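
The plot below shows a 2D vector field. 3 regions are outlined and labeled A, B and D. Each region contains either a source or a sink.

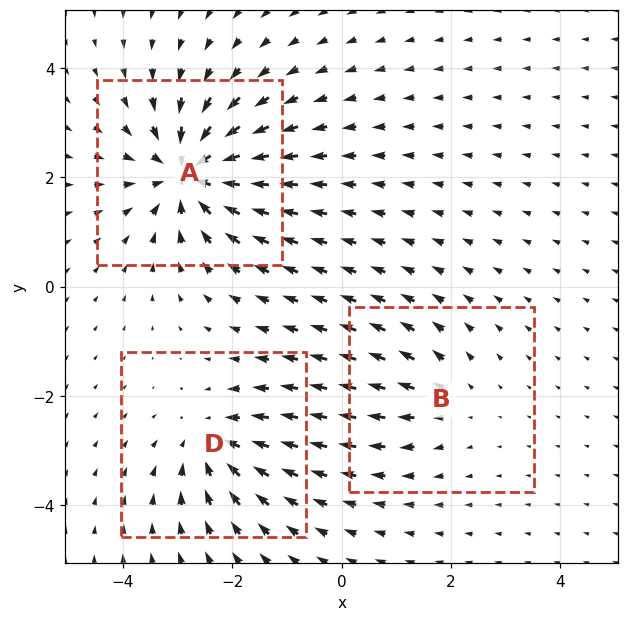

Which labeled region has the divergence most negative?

A

Divergence at each region's feature centre — A: about -5, B: about +2, D: about -3. Region A is most negative.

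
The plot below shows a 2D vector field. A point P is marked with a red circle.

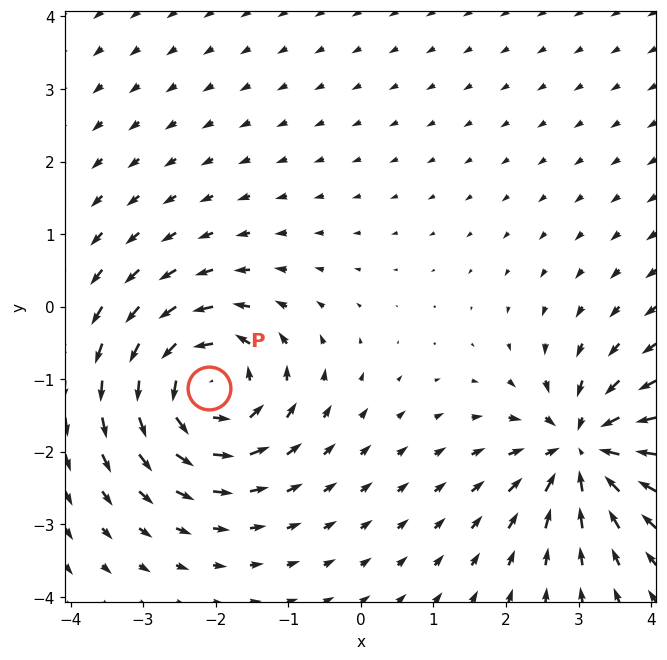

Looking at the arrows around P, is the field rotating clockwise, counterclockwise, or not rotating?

counterclockwise

Near P at (-2.1, -1.1) the arrows circulate counterclockwise. The curl (z-component) there is about +6; positive curl means counterclockwise rotation.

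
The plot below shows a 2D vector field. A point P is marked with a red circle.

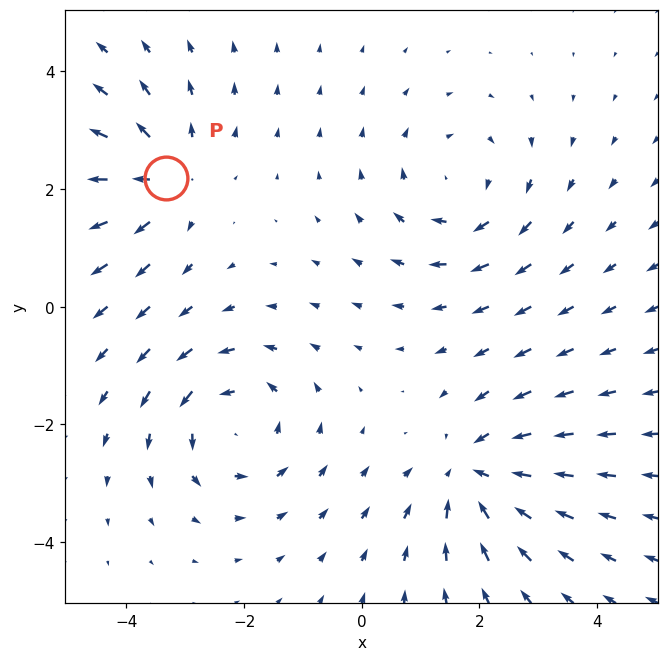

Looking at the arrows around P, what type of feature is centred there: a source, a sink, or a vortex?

At P (-3.3, 2.2) the arrows spread outward. Divergence about +3, curl ≈0 — positive divergence with near-zero curl is a source.

source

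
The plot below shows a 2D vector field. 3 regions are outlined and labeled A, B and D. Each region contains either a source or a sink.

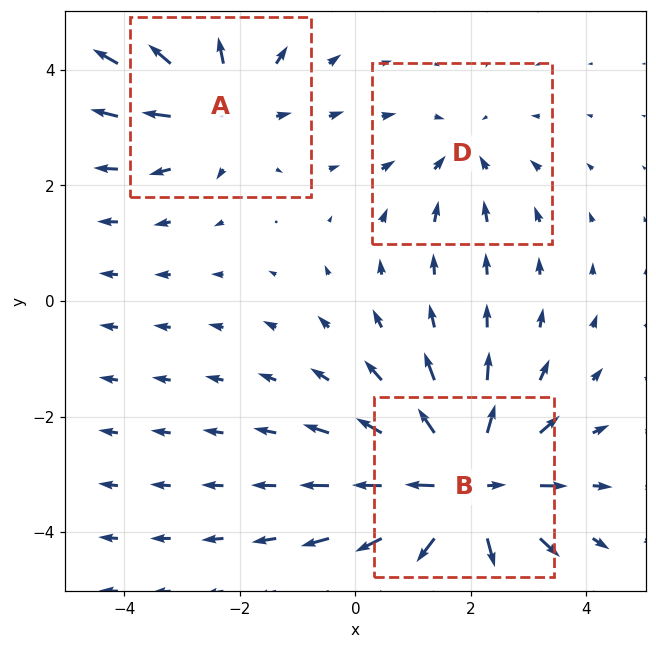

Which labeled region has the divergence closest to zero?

Divergence at each region's feature centre — A: about +3, B: about +5, D: about -2. Region D is closest to zero.

D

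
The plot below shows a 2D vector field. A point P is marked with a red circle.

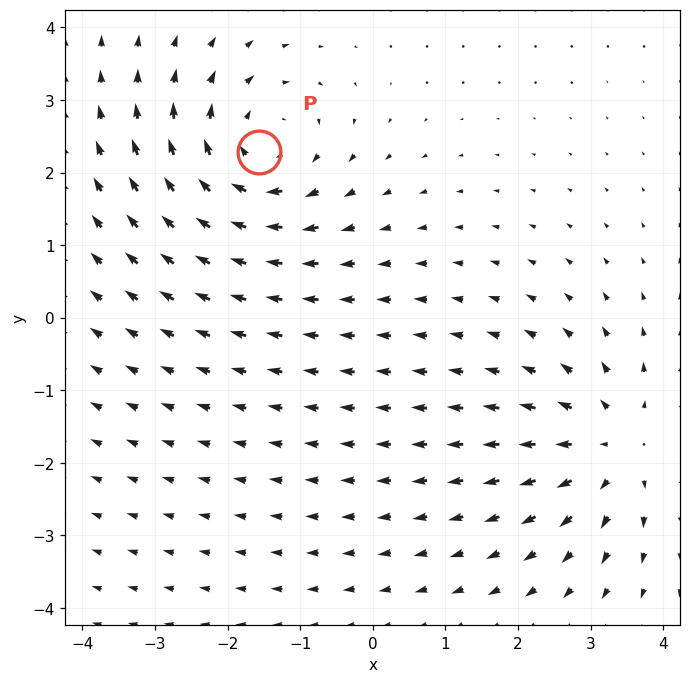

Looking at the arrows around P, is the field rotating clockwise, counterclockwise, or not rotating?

Near P at (-1.6, 2.3) the arrows circulate clockwise. The curl (z-component) there is about -5; negative curl means clockwise rotation.

clockwise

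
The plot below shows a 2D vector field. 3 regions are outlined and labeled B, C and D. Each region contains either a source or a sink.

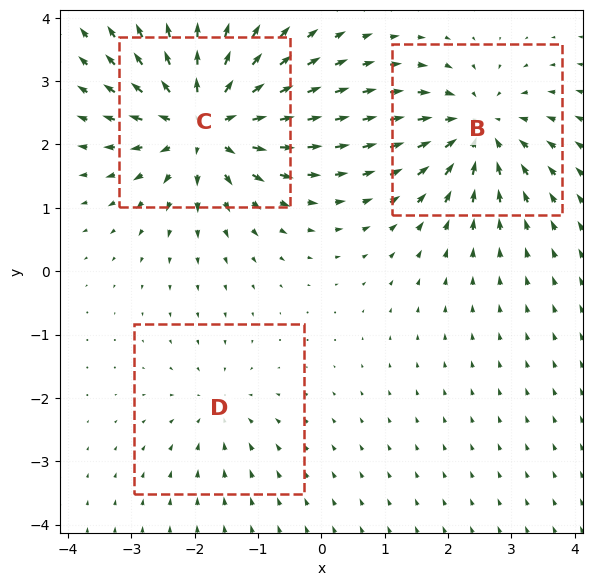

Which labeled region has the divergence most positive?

Divergence at each region's feature centre — B: about -4, C: about +6, D: about -2. Region C is most positive.

C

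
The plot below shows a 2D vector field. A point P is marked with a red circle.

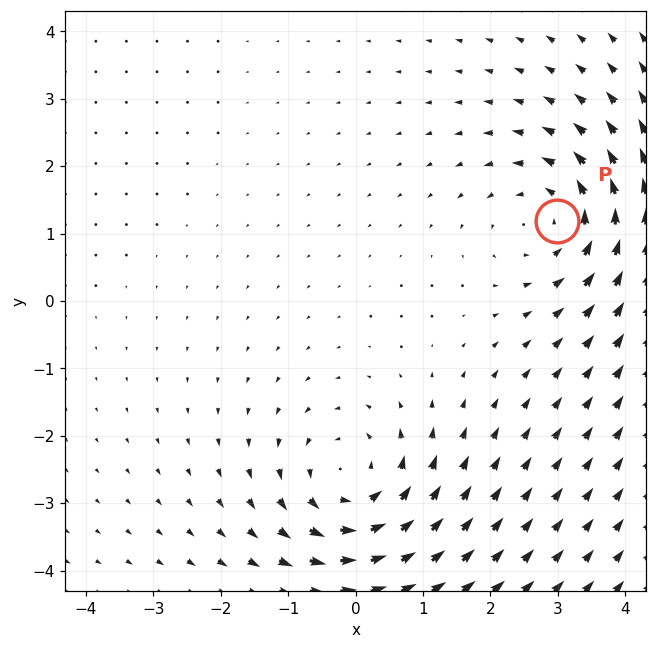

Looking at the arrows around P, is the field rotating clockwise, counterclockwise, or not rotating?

Near P at (3.0, 1.2) the arrows circulate counterclockwise. The curl (z-component) there is about +3; positive curl means counterclockwise rotation.

counterclockwise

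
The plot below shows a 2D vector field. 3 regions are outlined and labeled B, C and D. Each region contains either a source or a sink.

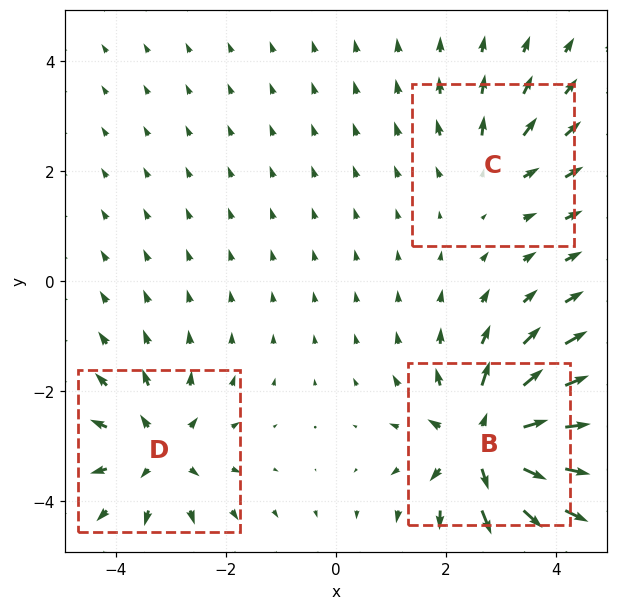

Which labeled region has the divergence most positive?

B

Divergence at each region's feature centre — B: about +6, C: about +2, D: about +4. Region B is most positive.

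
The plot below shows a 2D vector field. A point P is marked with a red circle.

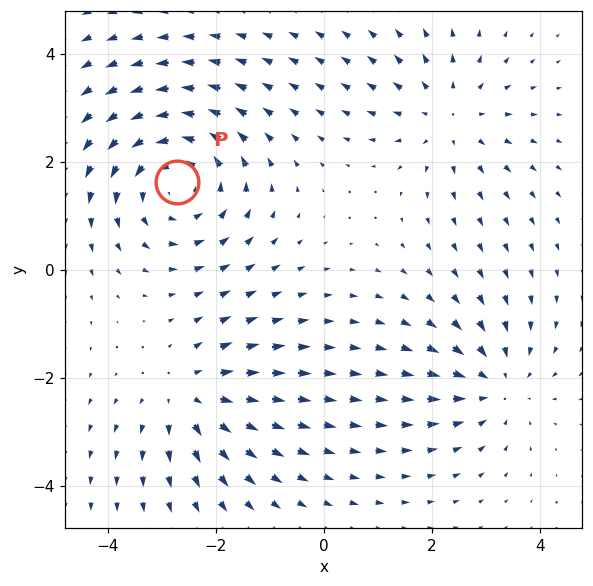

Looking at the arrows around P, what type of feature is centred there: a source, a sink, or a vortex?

At P (-2.7, 1.6) the arrows circulate counterclockwise. Divergence ≈0, curl about +4 — near-zero divergence with nonzero curl is a vortex.

vortex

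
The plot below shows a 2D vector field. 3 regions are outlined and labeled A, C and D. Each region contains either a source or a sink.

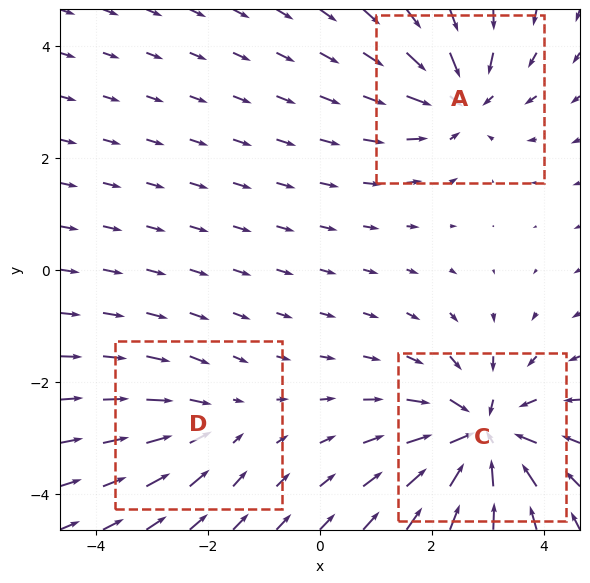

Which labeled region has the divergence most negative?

Divergence at each region's feature centre — A: about -3, C: about -5, D: about -2. Region C is most negative.

C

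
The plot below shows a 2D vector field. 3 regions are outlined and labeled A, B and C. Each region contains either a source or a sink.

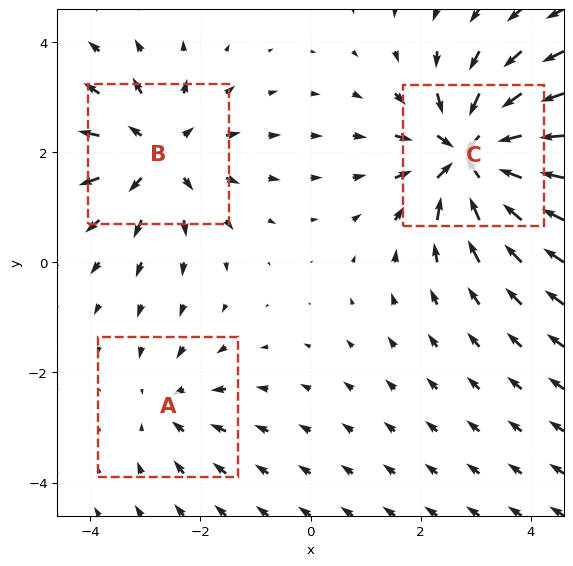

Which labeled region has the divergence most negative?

C

Divergence at each region's feature centre — A: about -2, B: about +4, C: about -6. Region C is most negative.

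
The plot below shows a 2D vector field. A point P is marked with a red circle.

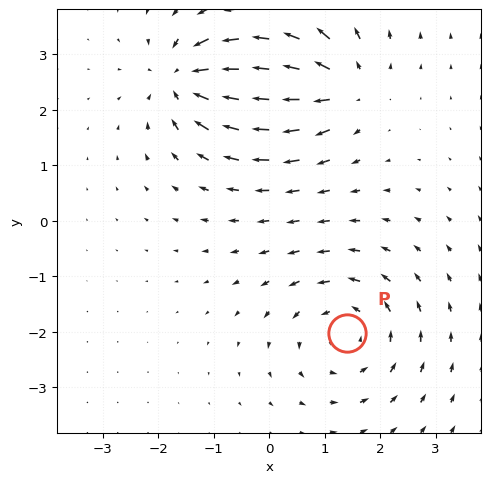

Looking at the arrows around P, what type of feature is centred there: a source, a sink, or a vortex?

vortex

At P (1.4, -2.0) the arrows circulate counterclockwise. Divergence ≈0, curl about +5 — near-zero divergence with nonzero curl is a vortex.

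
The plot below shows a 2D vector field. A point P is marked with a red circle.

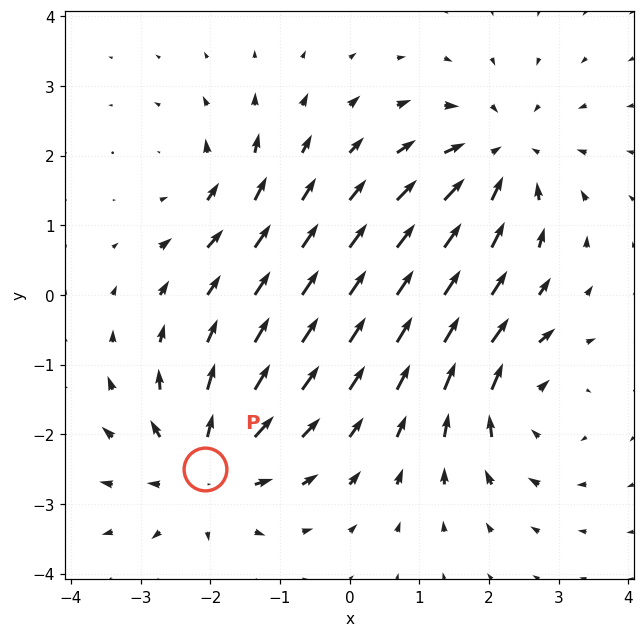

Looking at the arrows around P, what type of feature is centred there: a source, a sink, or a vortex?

At P (-2.1, -2.5) the arrows spread outward. Divergence about +6, curl ≈0 — positive divergence with near-zero curl is a source.

source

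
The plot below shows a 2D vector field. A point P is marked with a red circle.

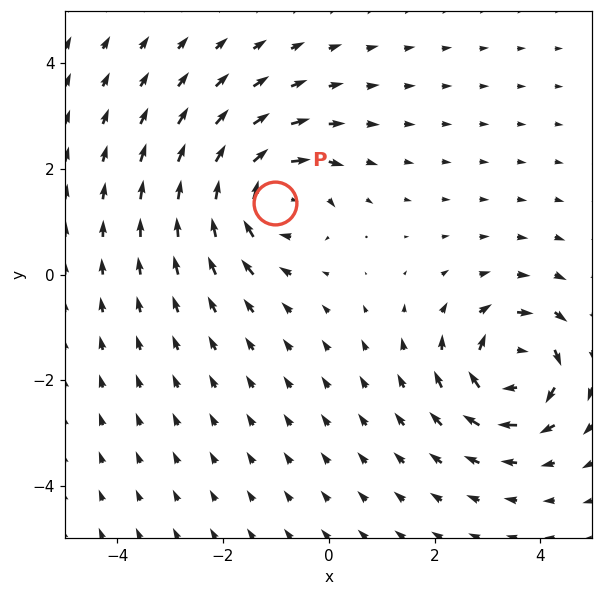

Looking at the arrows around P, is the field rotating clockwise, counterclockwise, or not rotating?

Near P at (-1.0, 1.3) the arrows circulate clockwise. The curl (z-component) there is about -5; negative curl means clockwise rotation.

clockwise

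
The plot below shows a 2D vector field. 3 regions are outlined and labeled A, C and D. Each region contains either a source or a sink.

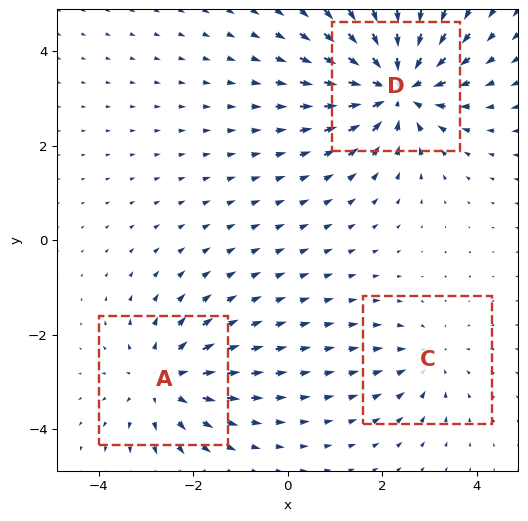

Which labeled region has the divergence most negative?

D

Divergence at each region's feature centre — A: about +3, C: about -2, D: about -5. Region D is most negative.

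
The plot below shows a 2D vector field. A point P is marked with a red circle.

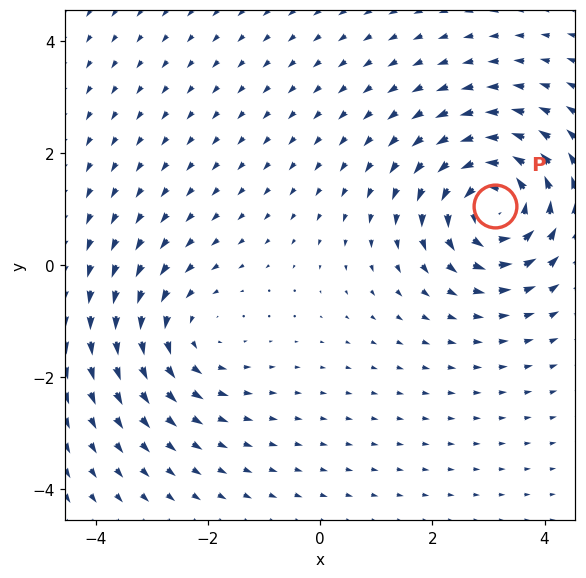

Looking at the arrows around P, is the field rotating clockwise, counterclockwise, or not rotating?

Near P at (3.1, 1.1) the arrows circulate counterclockwise. The curl (z-component) there is about +5; positive curl means counterclockwise rotation.

counterclockwise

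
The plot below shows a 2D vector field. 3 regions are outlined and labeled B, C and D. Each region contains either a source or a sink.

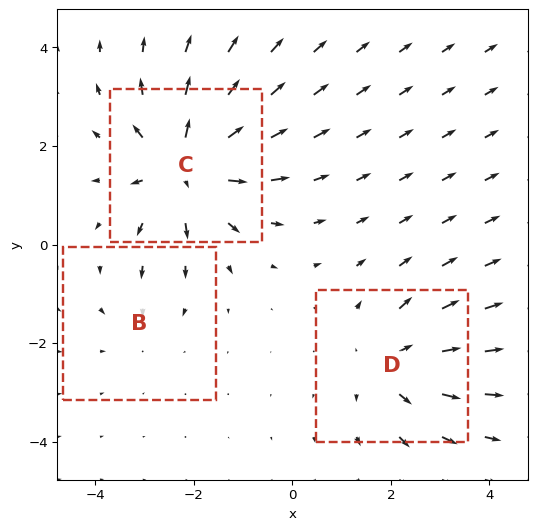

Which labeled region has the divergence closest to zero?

B

Divergence at each region's feature centre — B: about -2, C: about +6, D: about +4. Region B is closest to zero.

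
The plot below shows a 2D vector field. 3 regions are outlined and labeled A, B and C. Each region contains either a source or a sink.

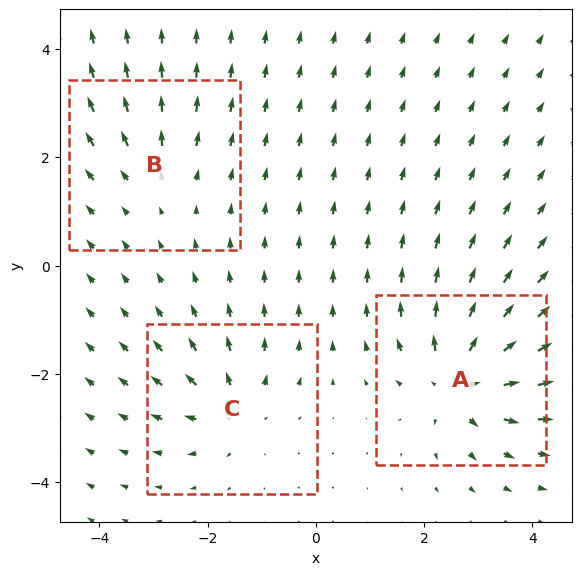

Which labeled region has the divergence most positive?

A

Divergence at each region's feature centre — A: about +6, B: about +2, C: about +4. Region A is most positive.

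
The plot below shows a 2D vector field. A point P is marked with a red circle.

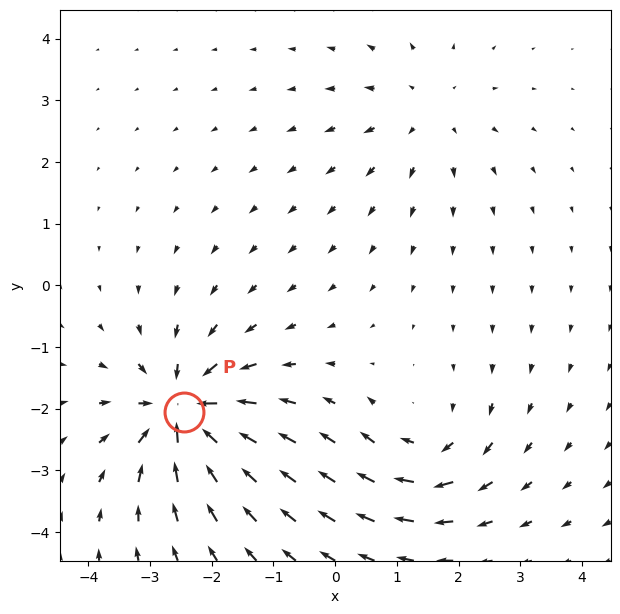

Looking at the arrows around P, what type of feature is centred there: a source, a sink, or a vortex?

At P (-2.4, -2.1) the arrows converge inward. Divergence about -6, curl ≈0 — negative divergence with near-zero curl is a sink.

sink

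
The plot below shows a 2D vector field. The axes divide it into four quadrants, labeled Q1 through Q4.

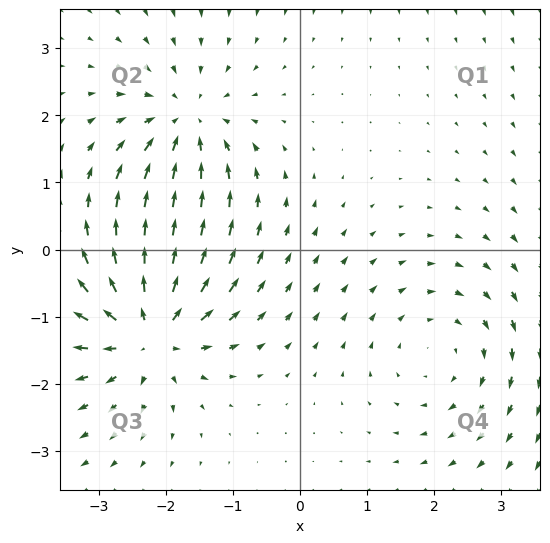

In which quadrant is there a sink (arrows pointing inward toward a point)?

The sink sits at approximately (-1.7, 1.9), which lies in quadrant Q2. The divergence there is about -5, negative as expected for a sink.

Q2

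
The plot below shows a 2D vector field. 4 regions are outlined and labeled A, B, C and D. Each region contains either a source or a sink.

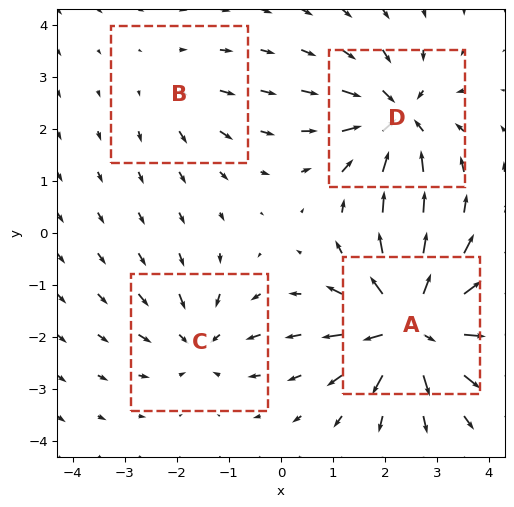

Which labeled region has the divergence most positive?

A

Divergence at each region's feature centre — A: about +8, B: about +2, C: about -4, D: about -6. Region A is most positive.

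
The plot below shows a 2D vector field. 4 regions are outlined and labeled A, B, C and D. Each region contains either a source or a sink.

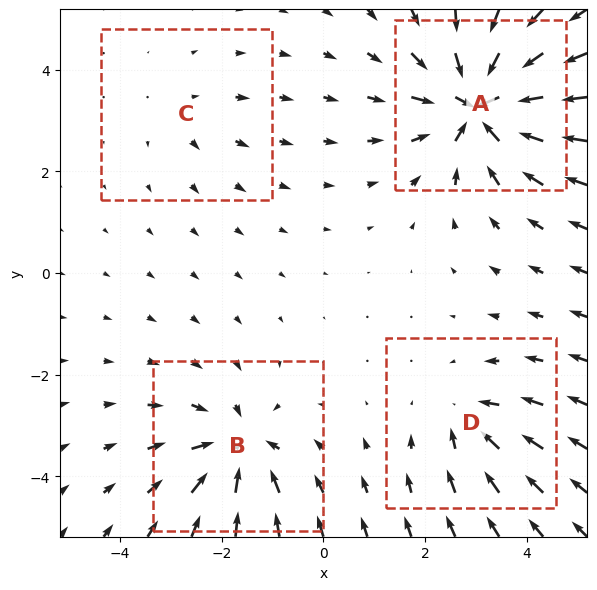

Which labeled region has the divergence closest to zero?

C

Divergence at each region's feature centre — A: about -8, B: about -5, C: about +2, D: about -4. Region C is closest to zero.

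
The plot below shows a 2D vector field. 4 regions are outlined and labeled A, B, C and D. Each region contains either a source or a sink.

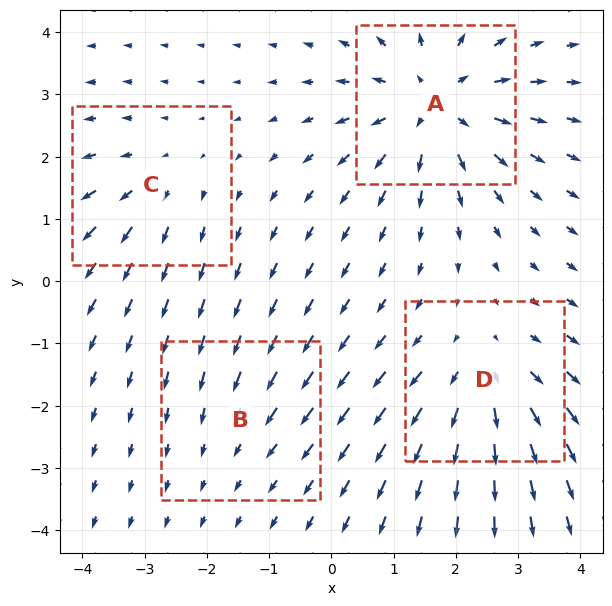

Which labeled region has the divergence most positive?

A

Divergence at each region's feature centre — A: about +6, B: about -2, C: about +3, D: about +4. Region A is most positive.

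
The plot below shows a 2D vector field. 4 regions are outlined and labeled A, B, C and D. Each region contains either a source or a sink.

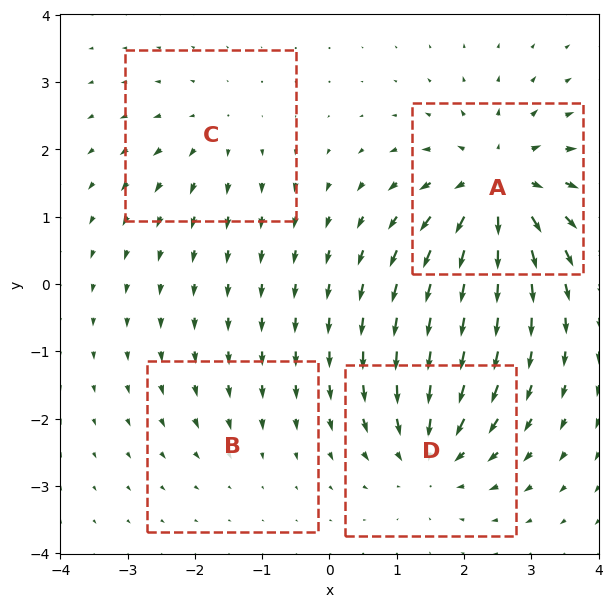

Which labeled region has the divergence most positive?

Divergence at each region's feature centre — A: about +8, B: about -2, C: about +3, D: about -6. Region A is most positive.

A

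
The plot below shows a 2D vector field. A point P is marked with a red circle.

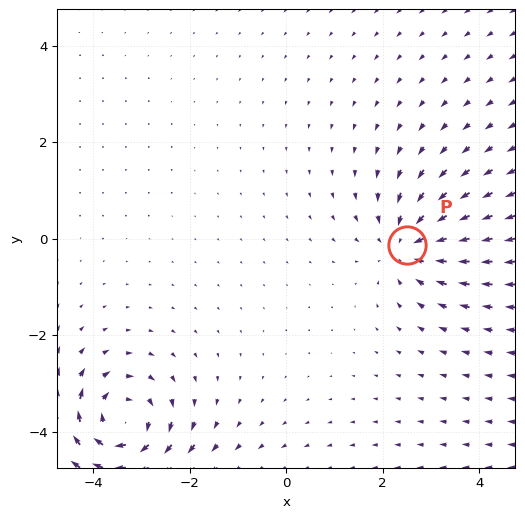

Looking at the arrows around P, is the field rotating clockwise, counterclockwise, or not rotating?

Near P at (2.5, -0.1) the arrows show no circulation. The curl there is ≈0.

not rotating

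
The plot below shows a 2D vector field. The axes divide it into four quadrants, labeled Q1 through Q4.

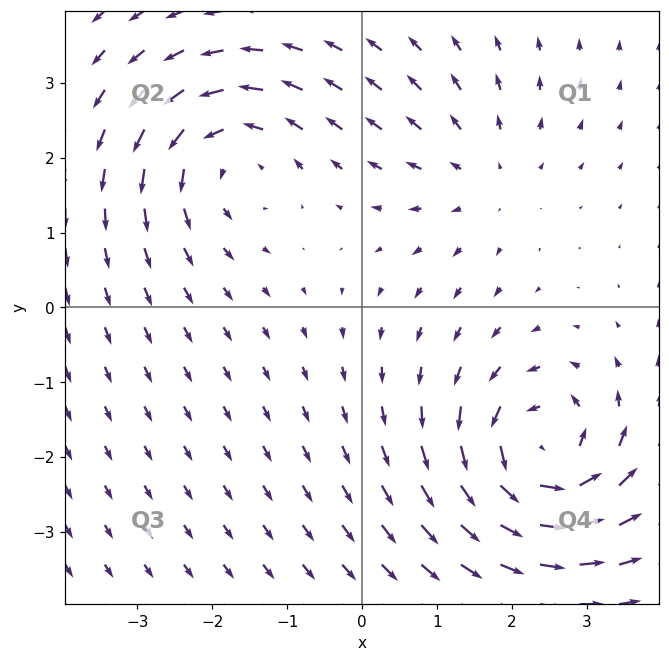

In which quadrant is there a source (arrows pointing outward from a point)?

The source sits at approximately (1.6, 1.8), which lies in quadrant Q1. The divergence there is about +2, positive as expected for a source.

Q1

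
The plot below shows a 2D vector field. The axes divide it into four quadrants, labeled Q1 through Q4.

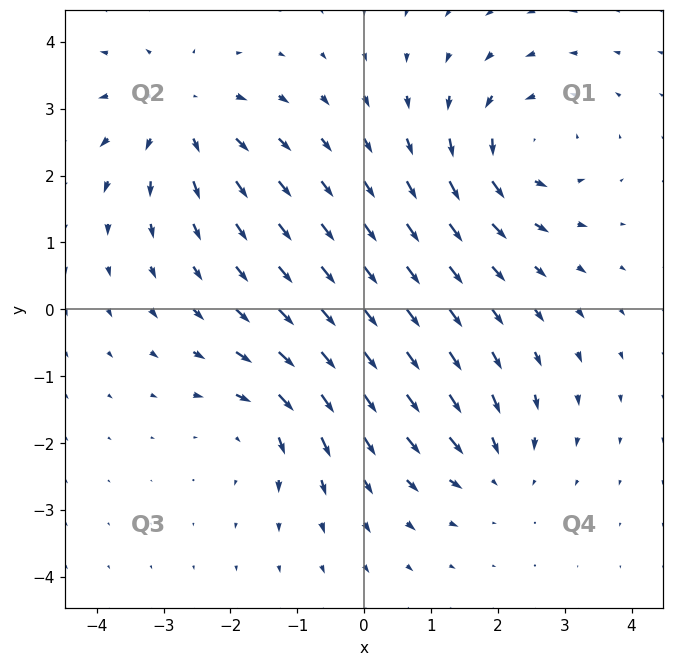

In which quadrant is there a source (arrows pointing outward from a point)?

The source sits at approximately (-2.7, 2.9), which lies in quadrant Q2. The divergence there is about +4, positive as expected for a source.

Q2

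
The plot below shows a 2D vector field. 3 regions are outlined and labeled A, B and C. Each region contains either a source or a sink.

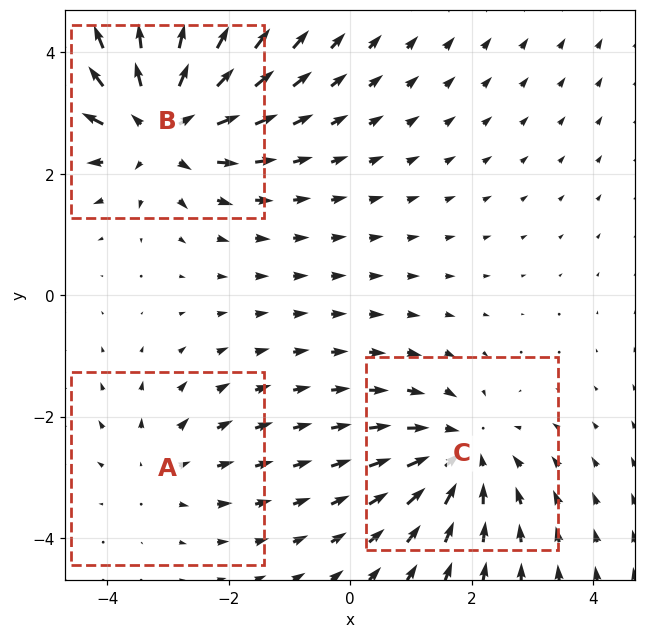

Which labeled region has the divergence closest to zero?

A

Divergence at each region's feature centre — A: about +2, B: about +4, C: about -3. Region A is closest to zero.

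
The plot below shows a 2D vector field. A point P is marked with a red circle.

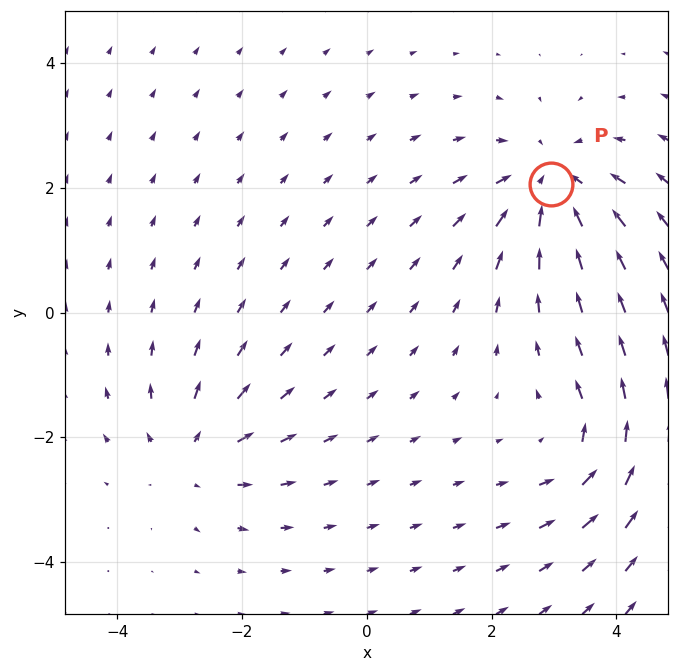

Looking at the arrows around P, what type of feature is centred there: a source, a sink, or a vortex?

sink

At P (2.9, 2.1) the arrows converge inward. Divergence about -3, curl ≈0 — negative divergence with near-zero curl is a sink.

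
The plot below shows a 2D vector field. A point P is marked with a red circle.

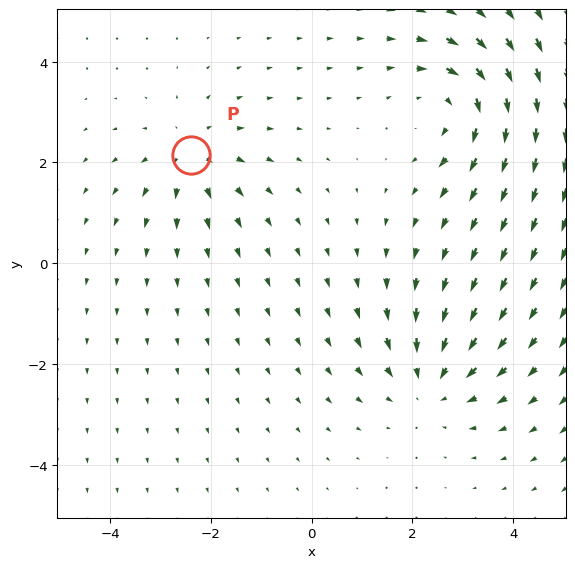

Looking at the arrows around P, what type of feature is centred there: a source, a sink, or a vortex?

At P (-2.4, 2.2) the arrows spread outward. Divergence about +4, curl ≈0 — positive divergence with near-zero curl is a source.

source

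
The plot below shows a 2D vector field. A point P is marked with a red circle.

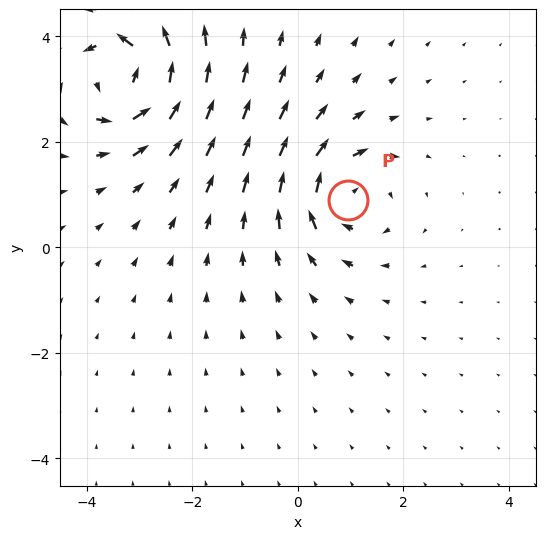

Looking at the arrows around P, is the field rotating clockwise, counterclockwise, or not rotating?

Near P at (0.9, 0.9) the arrows circulate clockwise. The curl (z-component) there is about -4; negative curl means clockwise rotation.

clockwise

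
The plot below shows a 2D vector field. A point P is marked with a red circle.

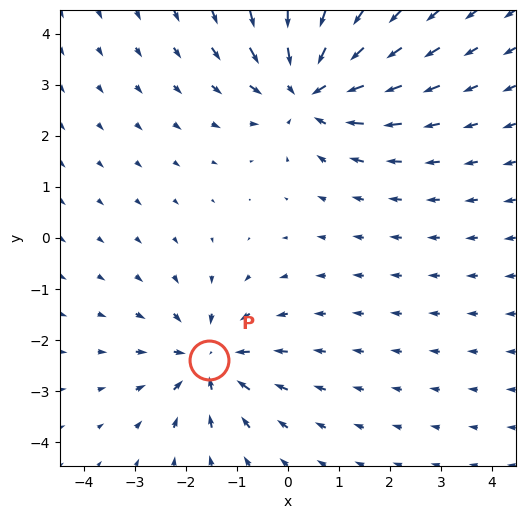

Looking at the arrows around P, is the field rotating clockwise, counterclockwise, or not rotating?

not rotating

Near P at (-1.5, -2.4) the arrows show no circulation. The curl there is ≈0.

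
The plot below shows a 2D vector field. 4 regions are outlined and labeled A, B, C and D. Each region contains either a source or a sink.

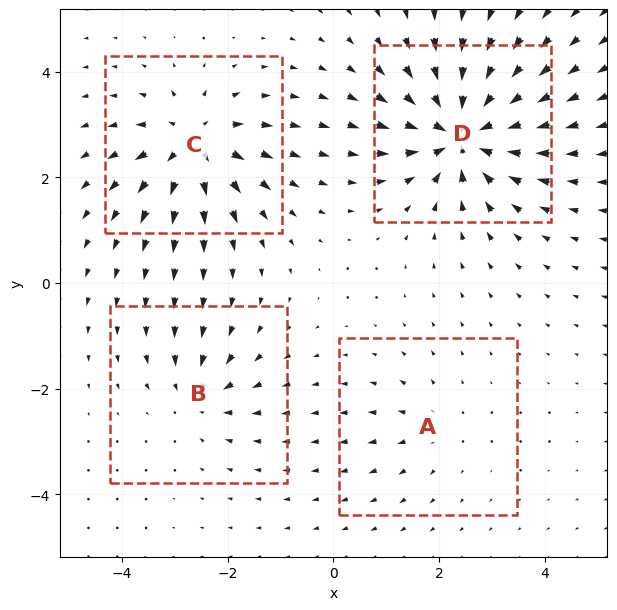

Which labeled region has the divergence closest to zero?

Divergence at each region's feature centre — A: about +3, B: about -4, C: about +6, D: about -9. Region A is closest to zero.

A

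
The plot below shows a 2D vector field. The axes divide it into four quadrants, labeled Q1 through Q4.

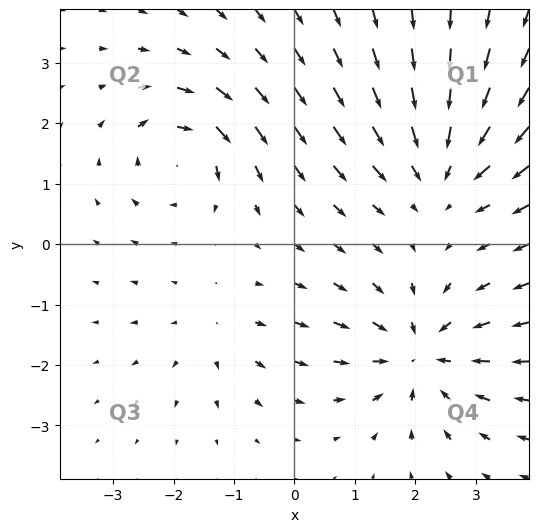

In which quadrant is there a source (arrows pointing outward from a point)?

Q3

The source sits at approximately (-1.3, -1.4), which lies in quadrant Q3. The divergence there is about +2, positive as expected for a source.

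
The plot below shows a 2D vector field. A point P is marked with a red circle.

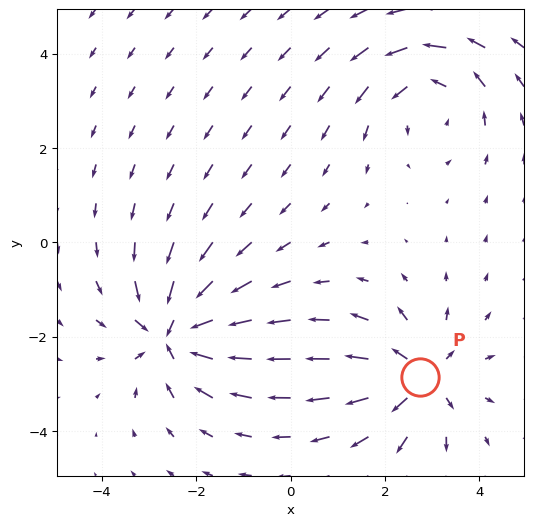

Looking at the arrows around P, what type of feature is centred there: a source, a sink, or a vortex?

At P (2.7, -2.9) the arrows spread outward. Divergence about +3, curl ≈0 — positive divergence with near-zero curl is a source.

source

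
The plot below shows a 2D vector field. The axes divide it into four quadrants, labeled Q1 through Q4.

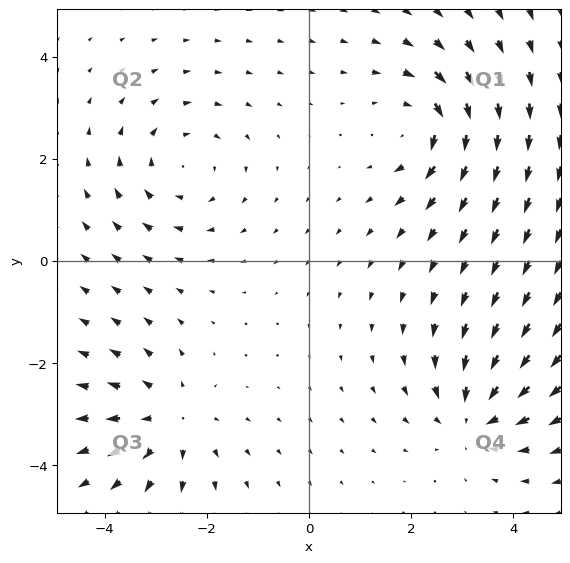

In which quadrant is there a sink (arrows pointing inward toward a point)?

Q4

The sink sits at approximately (3.2, -3.0), which lies in quadrant Q4. The divergence there is about -4, negative as expected for a sink.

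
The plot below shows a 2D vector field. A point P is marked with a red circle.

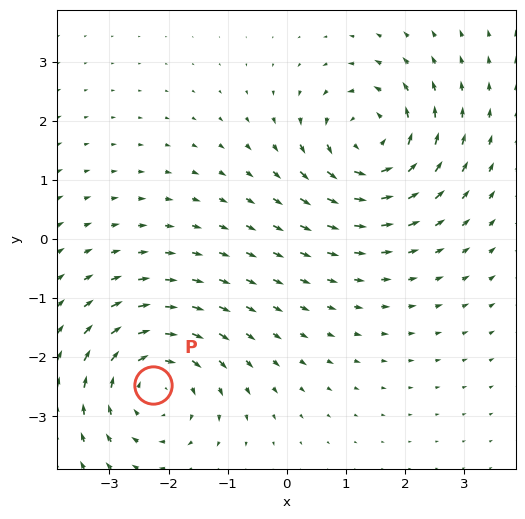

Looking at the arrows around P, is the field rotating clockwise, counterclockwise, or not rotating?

clockwise

Near P at (-2.3, -2.5) the arrows circulate clockwise. The curl (z-component) there is about -3; negative curl means clockwise rotation.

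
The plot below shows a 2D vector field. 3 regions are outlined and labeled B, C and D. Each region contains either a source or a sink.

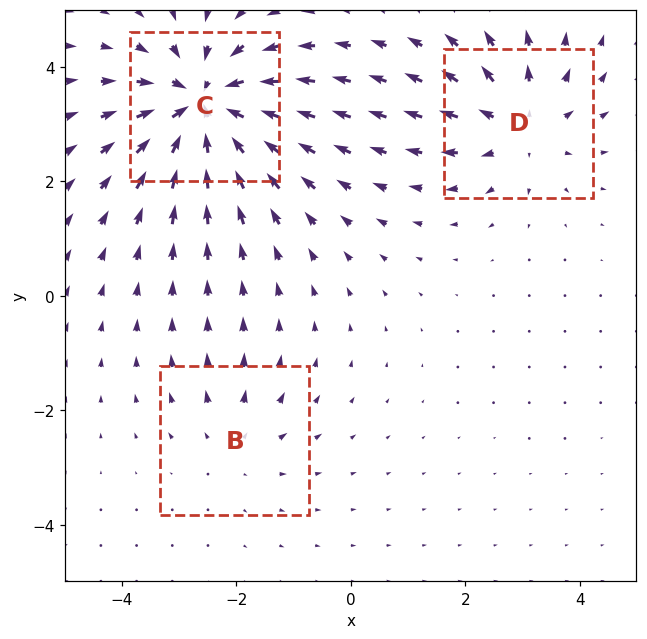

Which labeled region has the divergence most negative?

Divergence at each region's feature centre — B: about +2, C: about -5, D: about +3. Region C is most negative.

C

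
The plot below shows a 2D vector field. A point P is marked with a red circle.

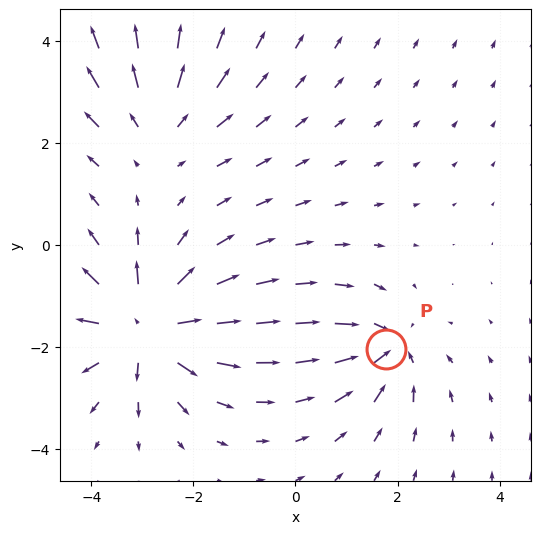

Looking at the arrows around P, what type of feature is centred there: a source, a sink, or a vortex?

At P (1.8, -2.0) the arrows converge inward. Divergence about -4, curl ≈0 — negative divergence with near-zero curl is a sink.

sink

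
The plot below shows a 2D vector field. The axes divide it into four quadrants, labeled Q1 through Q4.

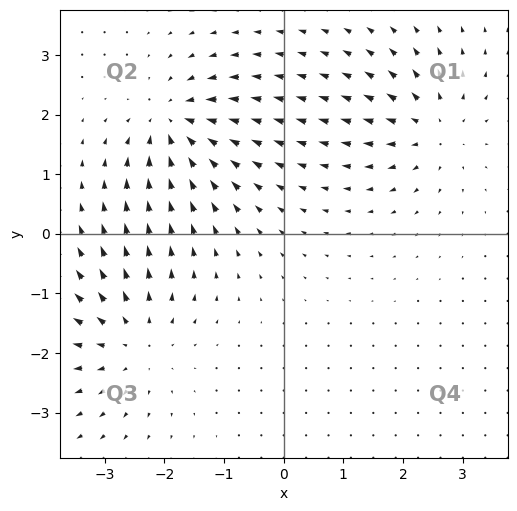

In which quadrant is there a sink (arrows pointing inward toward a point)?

Q2

The sink sits at approximately (-1.8, 1.8), which lies in quadrant Q2. The divergence there is about -7, negative as expected for a sink.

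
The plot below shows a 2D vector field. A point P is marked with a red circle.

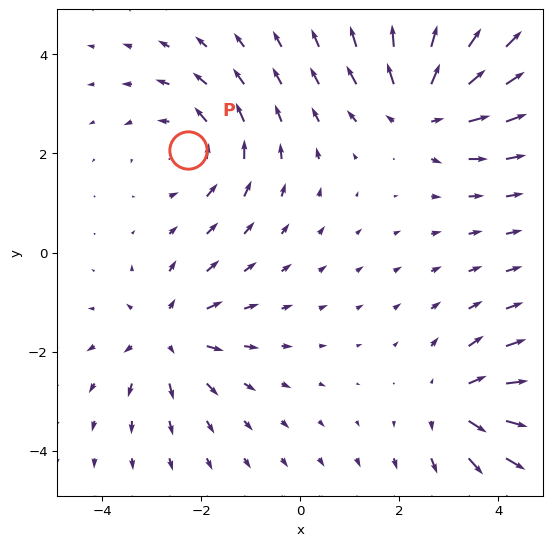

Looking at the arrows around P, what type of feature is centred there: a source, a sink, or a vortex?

vortex

At P (-2.3, 2.1) the arrows circulate counterclockwise. Divergence ≈0, curl about +3 — near-zero divergence with nonzero curl is a vortex.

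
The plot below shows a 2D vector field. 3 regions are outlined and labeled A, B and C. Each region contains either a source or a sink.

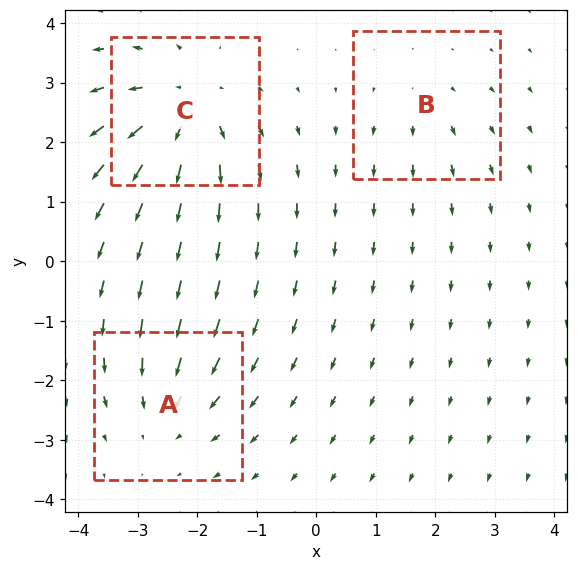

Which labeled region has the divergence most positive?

C

Divergence at each region's feature centre — A: about -3, B: about +2, C: about +5. Region C is most positive.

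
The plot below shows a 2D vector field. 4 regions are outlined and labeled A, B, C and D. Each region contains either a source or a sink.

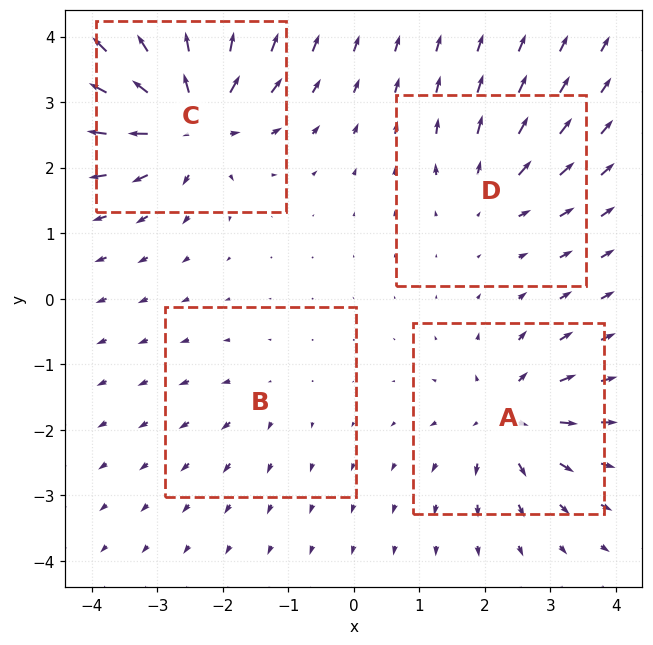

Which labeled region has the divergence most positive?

C

Divergence at each region's feature centre — A: about +6, B: about +3, C: about +9, D: about +4. Region C is most positive.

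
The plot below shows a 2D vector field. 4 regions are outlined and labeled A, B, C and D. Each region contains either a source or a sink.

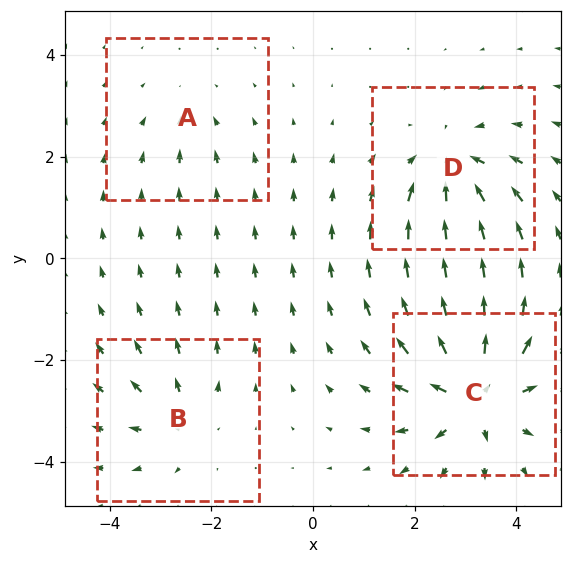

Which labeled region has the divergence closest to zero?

A

Divergence at each region's feature centre — A: about -2, B: about +4, C: about +7, D: about -5. Region A is closest to zero.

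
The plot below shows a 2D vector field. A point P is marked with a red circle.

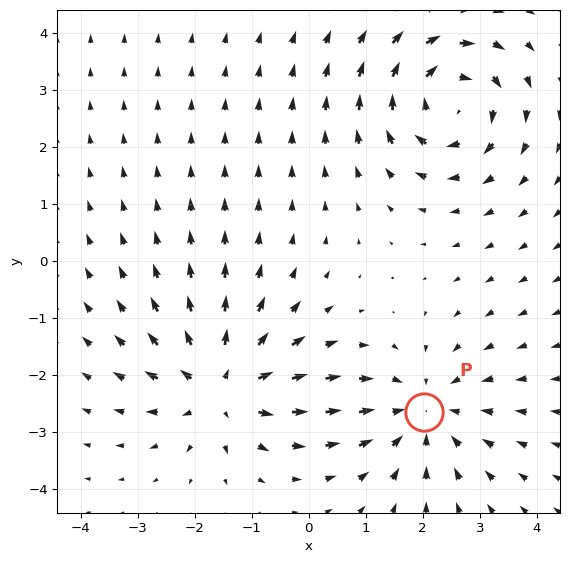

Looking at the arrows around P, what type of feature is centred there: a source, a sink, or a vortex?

sink

At P (2.0, -2.6) the arrows converge inward. Divergence about -4, curl ≈0 — negative divergence with near-zero curl is a sink.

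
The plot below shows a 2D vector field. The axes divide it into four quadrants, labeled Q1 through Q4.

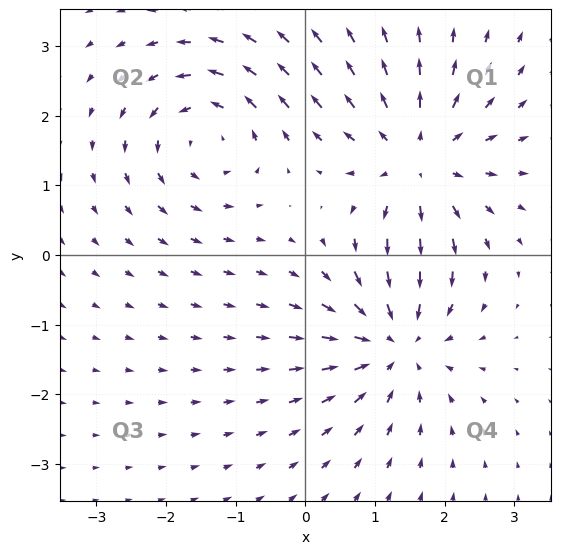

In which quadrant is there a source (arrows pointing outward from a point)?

The source sits at approximately (1.6, 1.3), which lies in quadrant Q1. The divergence there is about +4, positive as expected for a source.

Q1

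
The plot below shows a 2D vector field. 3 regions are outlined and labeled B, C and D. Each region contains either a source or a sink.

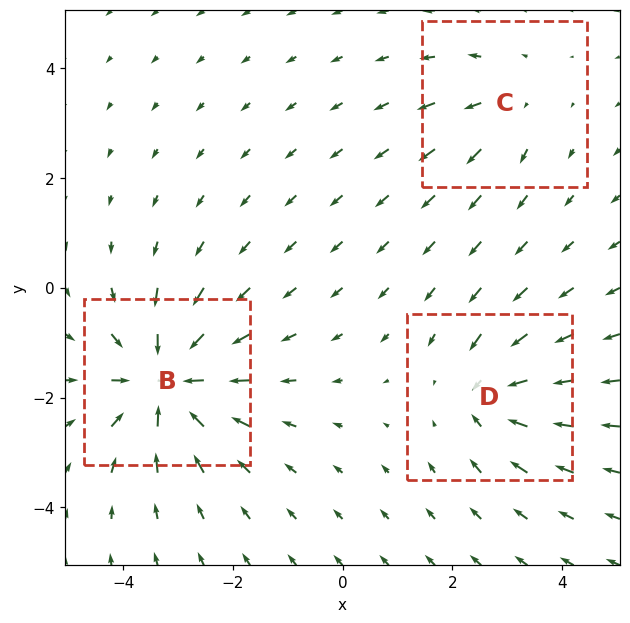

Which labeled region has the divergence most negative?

B

Divergence at each region's feature centre — B: about -7, C: about +3, D: about -4. Region B is most negative.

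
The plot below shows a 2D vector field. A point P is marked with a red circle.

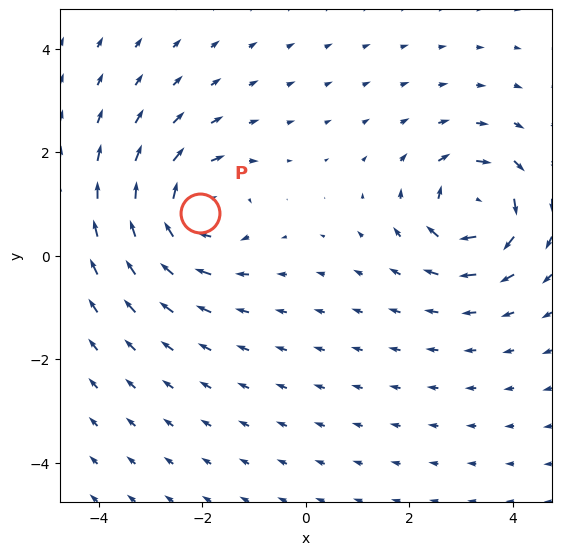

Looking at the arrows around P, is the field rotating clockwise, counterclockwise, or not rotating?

clockwise

Near P at (-2.0, 0.8) the arrows circulate clockwise. The curl (z-component) there is about -4; negative curl means clockwise rotation.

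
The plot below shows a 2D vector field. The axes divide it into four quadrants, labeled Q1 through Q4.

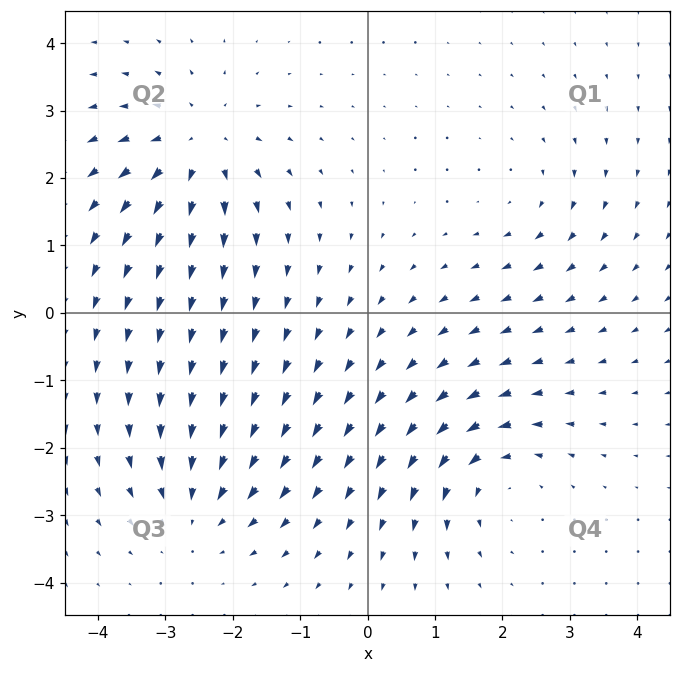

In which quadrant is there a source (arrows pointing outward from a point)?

The source sits at approximately (-2.5, 2.5), which lies in quadrant Q2. The divergence there is about +5, positive as expected for a source.

Q2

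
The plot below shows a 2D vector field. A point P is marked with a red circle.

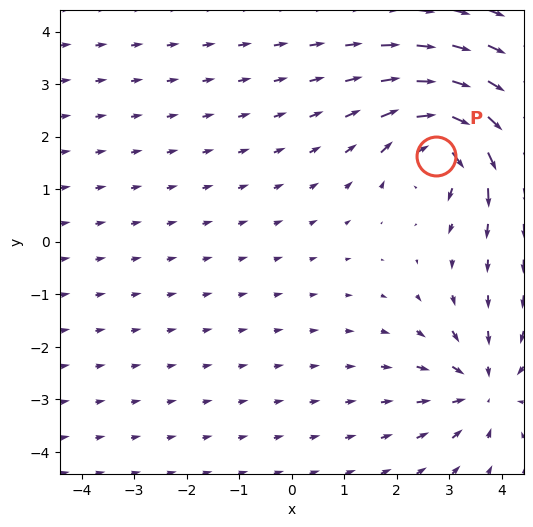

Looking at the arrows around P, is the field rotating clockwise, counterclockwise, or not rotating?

Near P at (2.8, 1.6) the arrows circulate clockwise. The curl (z-component) there is about -5; negative curl means clockwise rotation.

clockwise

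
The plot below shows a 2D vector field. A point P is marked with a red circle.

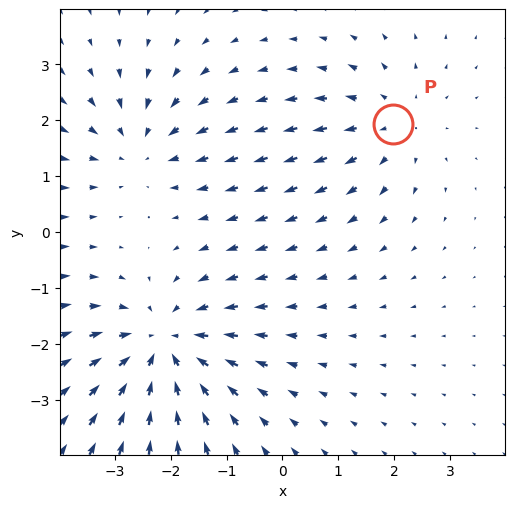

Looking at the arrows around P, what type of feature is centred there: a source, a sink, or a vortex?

At P (2.0, 1.9) the arrows spread outward. Divergence about +3, curl ≈0 — positive divergence with near-zero curl is a source.

source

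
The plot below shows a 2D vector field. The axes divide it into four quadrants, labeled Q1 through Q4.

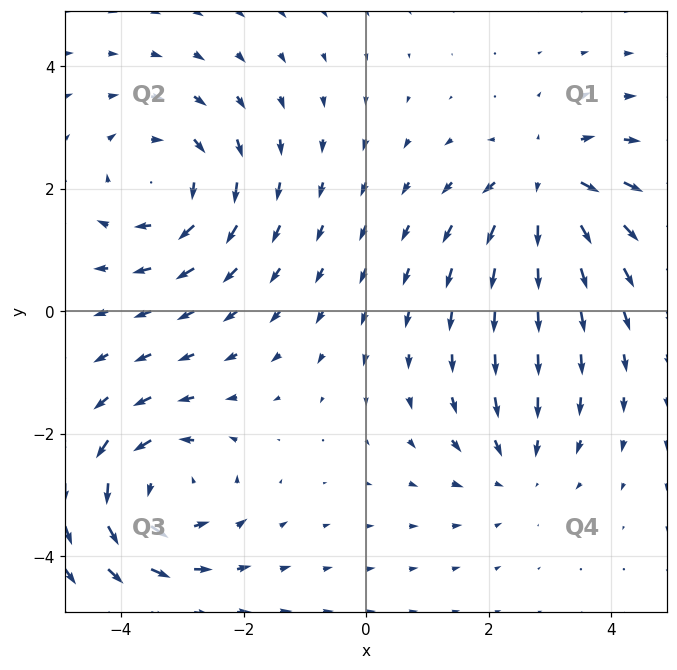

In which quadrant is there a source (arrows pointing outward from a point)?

The source sits at approximately (3.0, 2.1), which lies in quadrant Q1. The divergence there is about +4, positive as expected for a source.

Q1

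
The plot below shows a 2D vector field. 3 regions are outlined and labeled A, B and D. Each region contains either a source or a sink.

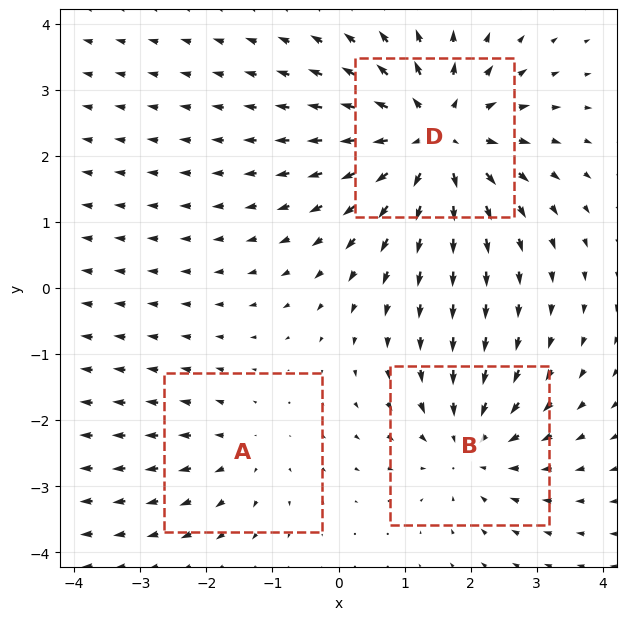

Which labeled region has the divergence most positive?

Divergence at each region's feature centre — A: about +2, B: about -3, D: about +5. Region D is most positive.

D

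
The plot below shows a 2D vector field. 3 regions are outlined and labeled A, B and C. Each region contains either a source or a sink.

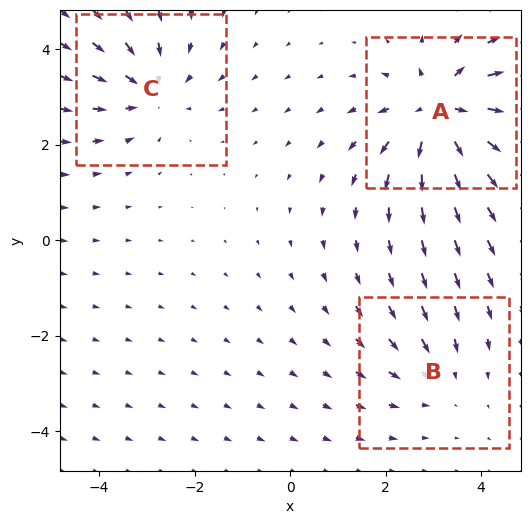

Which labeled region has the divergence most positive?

Divergence at each region's feature centre — A: about +5, B: about -2, C: about -3. Region A is most positive.

A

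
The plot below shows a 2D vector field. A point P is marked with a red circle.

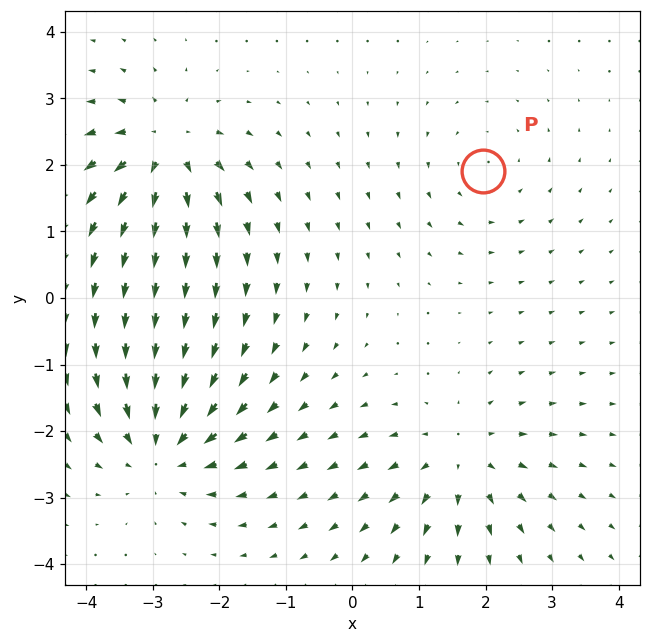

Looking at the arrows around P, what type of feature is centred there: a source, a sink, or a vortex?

vortex

At P (2.0, 1.9) the arrows circulate counterclockwise. Divergence ≈0, curl about +3 — near-zero divergence with nonzero curl is a vortex.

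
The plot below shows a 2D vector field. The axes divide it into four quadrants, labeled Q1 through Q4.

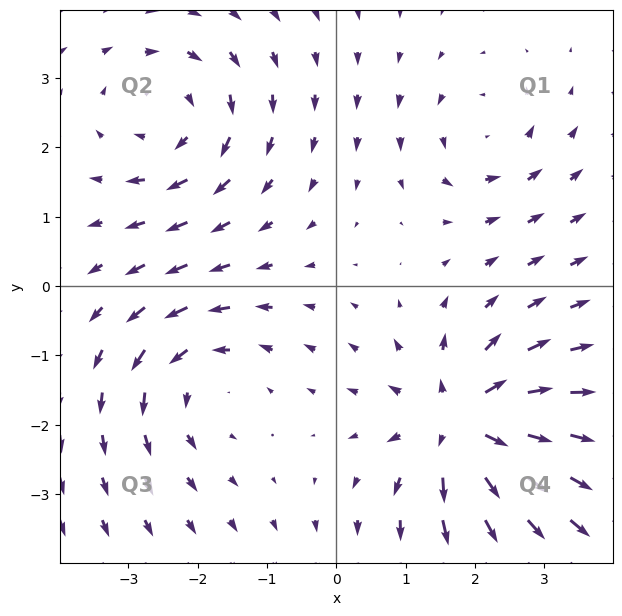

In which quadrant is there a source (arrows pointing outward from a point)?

The source sits at approximately (1.8, -2.0), which lies in quadrant Q4. The divergence there is about +7, positive as expected for a source.

Q4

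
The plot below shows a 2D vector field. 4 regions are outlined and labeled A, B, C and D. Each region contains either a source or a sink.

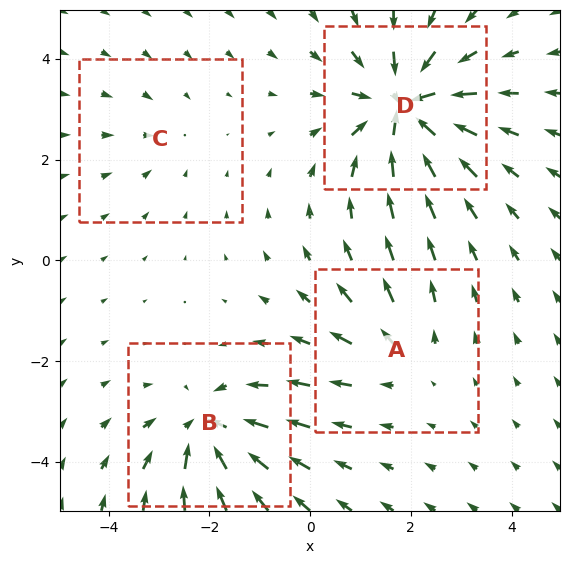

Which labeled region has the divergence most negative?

D

Divergence at each region's feature centre — A: about +3, B: about -5, C: about -2, D: about -7. Region D is most negative.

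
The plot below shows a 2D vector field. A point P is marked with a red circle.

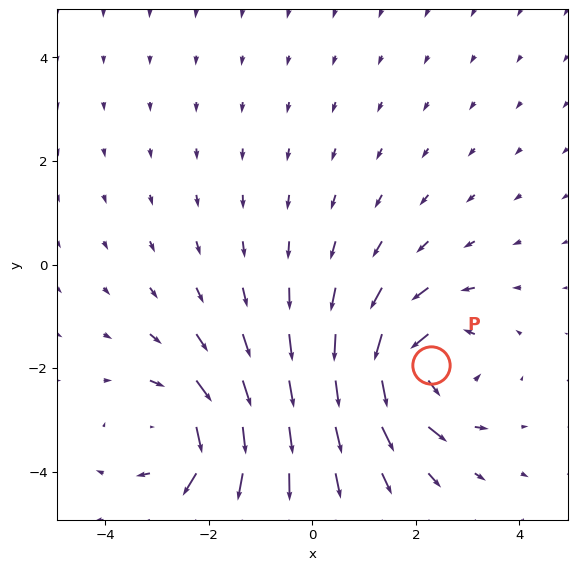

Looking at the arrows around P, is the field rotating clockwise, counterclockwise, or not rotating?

Near P at (2.3, -1.9) the arrows circulate counterclockwise. The curl (z-component) there is about +3; positive curl means counterclockwise rotation.

counterclockwise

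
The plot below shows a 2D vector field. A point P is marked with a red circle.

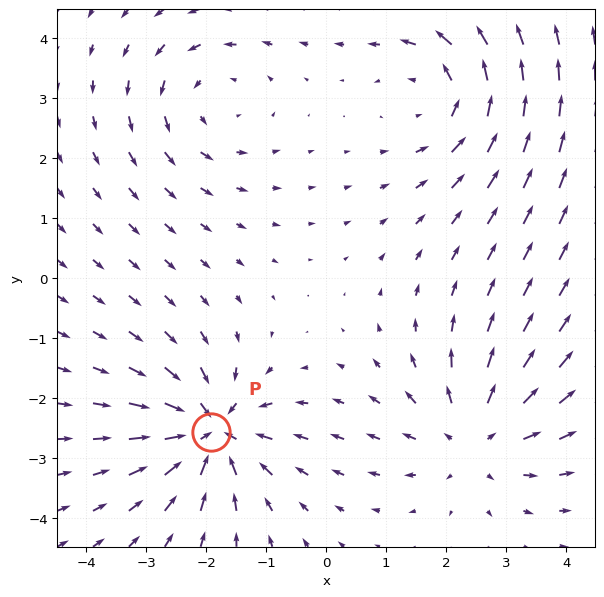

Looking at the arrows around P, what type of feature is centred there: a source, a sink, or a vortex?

sink

At P (-1.9, -2.6) the arrows converge inward. Divergence about -6, curl ≈0 — negative divergence with near-zero curl is a sink.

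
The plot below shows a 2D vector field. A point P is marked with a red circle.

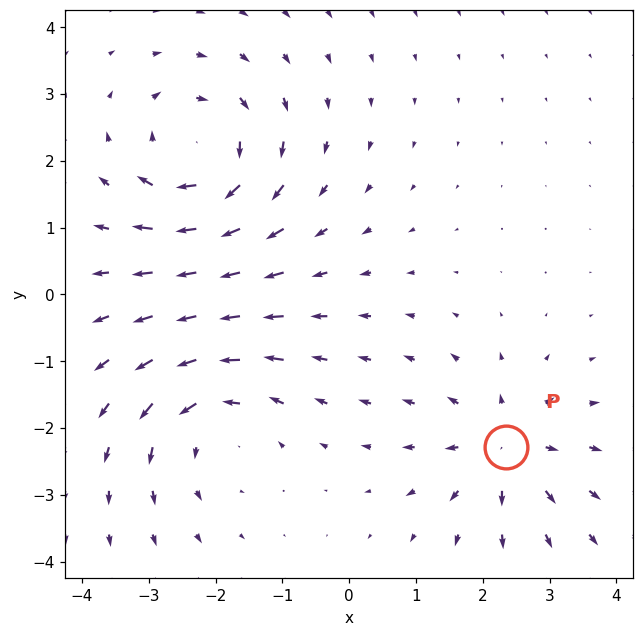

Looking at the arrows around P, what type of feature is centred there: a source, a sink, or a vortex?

source

At P (2.3, -2.3) the arrows spread outward. Divergence about +4, curl ≈0 — positive divergence with near-zero curl is a source.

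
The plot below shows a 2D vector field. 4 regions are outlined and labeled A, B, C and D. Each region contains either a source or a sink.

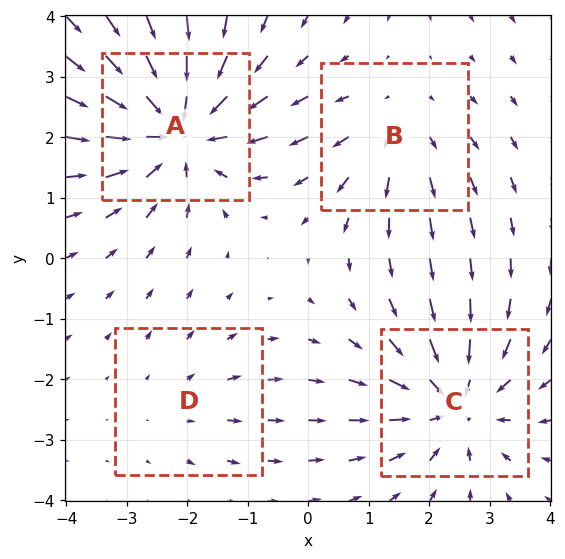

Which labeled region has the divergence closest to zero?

D

Divergence at each region's feature centre — A: about -6, B: about +3, C: about -4, D: about +2. Region D is closest to zero.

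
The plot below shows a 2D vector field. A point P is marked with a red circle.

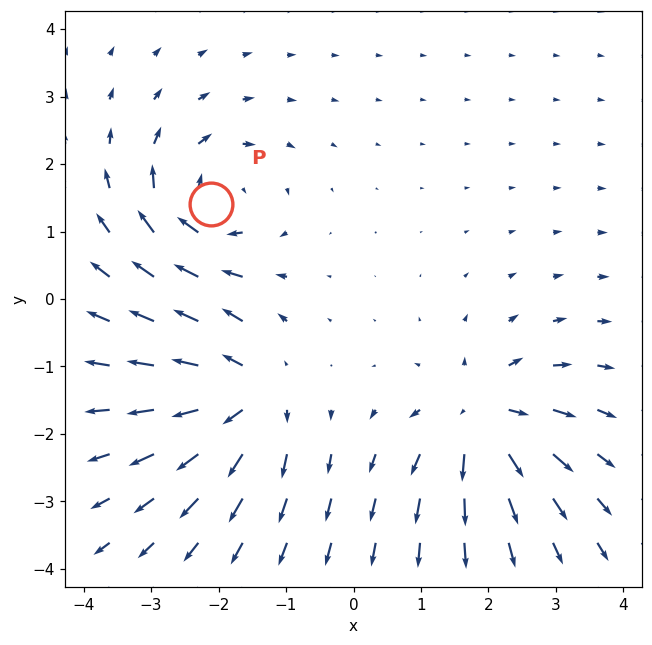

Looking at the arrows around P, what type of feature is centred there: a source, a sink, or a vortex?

At P (-2.1, 1.4) the arrows circulate clockwise. Divergence ≈0, curl about -6 — near-zero divergence with nonzero curl is a vortex.

vortex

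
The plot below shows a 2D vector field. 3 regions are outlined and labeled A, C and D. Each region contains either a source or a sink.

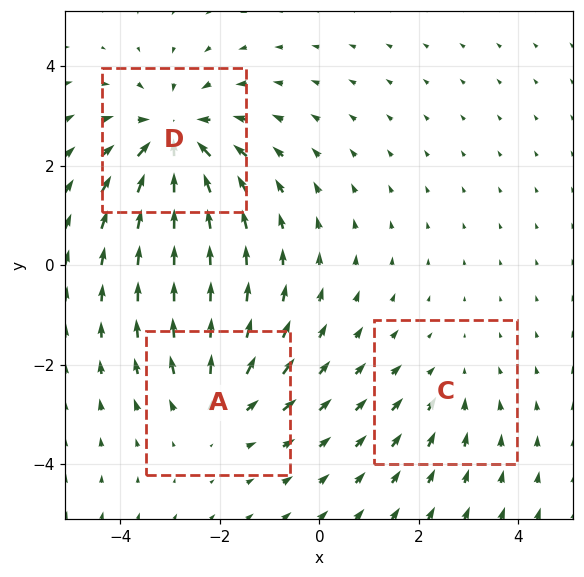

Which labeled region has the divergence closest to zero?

C

Divergence at each region's feature centre — A: about +3, C: about -2, D: about -4. Region C is closest to zero.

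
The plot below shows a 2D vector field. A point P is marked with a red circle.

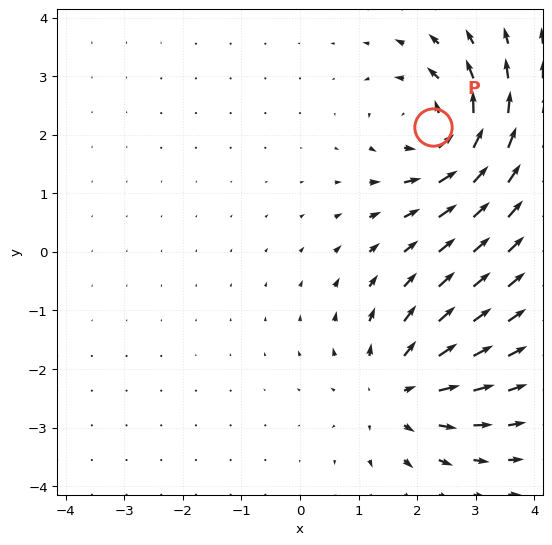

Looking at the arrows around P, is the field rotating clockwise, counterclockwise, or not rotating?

Near P at (2.3, 2.1) the arrows circulate counterclockwise. The curl (z-component) there is about +5; positive curl means counterclockwise rotation.

counterclockwise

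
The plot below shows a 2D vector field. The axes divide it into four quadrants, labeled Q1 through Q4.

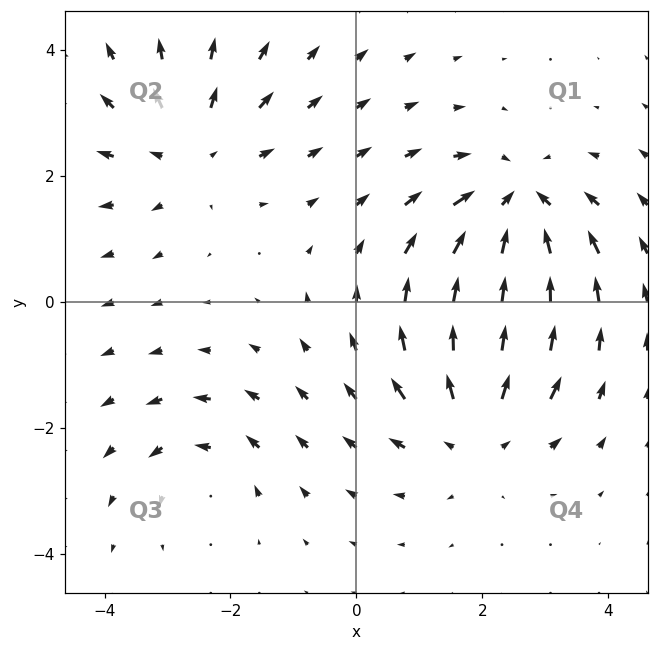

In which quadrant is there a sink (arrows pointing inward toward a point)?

Q1

The sink sits at approximately (2.5, 1.5), which lies in quadrant Q1. The divergence there is about -6, negative as expected for a sink.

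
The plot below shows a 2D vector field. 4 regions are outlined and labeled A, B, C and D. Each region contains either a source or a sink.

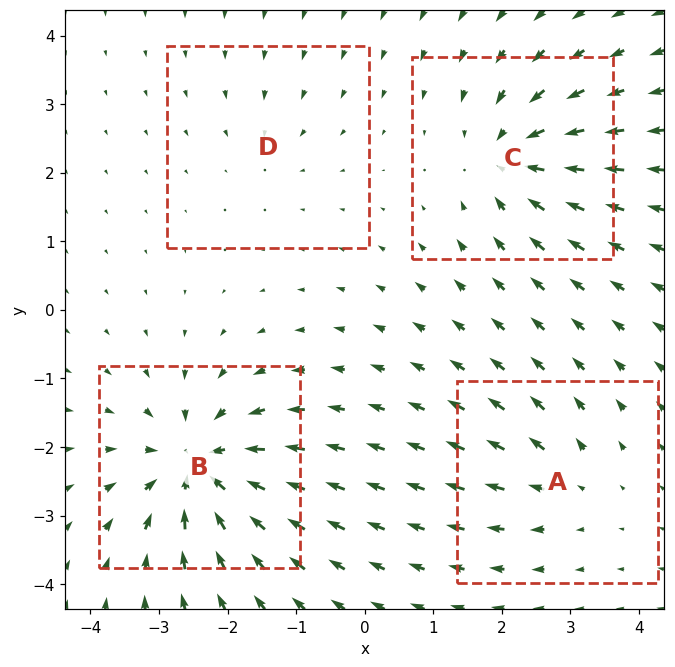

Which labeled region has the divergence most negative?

B

Divergence at each region's feature centre — A: about +4, B: about -8, C: about -6, D: about -2. Region B is most negative.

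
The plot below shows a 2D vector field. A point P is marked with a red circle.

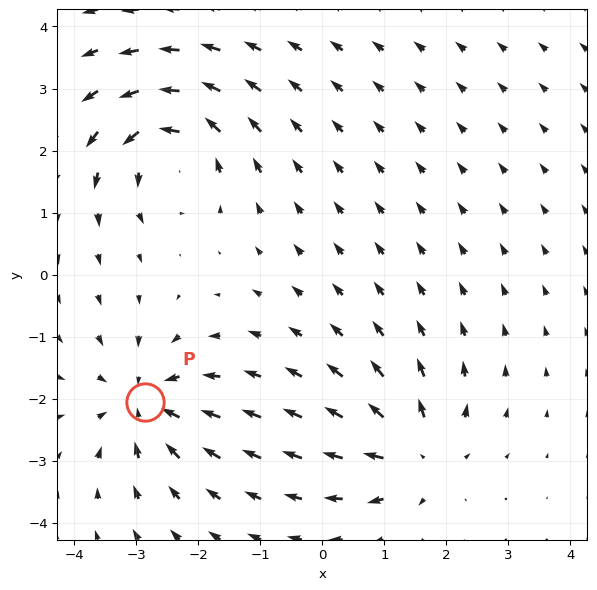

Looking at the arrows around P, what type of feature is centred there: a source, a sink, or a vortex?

sink

At P (-2.9, -2.1) the arrows converge inward. Divergence about -5, curl ≈0 — negative divergence with near-zero curl is a sink.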